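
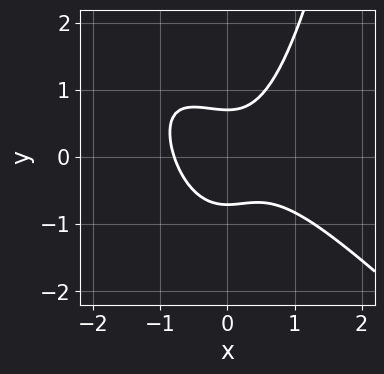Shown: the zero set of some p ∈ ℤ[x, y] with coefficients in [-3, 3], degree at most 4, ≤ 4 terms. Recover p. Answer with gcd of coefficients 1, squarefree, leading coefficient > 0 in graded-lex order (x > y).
2*x^3 + 2*x^2*y - 2*y^2 + 1

(a) Degree: the shape is more complex than any degree-2 curve, so deg p = 3.
(b) Solving for integer coefficients yields p as stated.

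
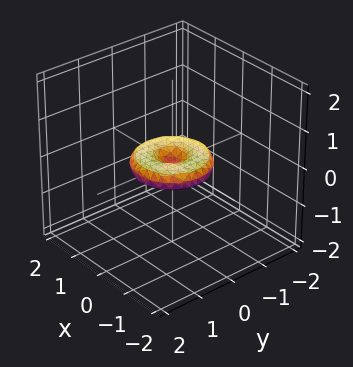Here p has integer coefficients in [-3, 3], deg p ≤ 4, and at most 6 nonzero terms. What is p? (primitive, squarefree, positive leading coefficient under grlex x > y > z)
x^4 + 2*x^2*y^2 + y^4 - x^2 - y^2 + 3*z^2

Degree: a generic line meets the surface in up to 4 points, so deg p = 4.
Symmetries: the surface is invariant under rotation about z: p = q(x² + y², z).
From the axis intercepts and sections: a circular section at z = 0 has radius exactly 1; the y-axis gridline crossings are at y ∈ {-1, 0, 1}; among the integer gridlines, it crosses the x-axis at x ∈ {-1, 0, 1}; it crosses the z-axis at the gridline z = 0.
Fitting integer coefficients to these (and the overall shape) gives p.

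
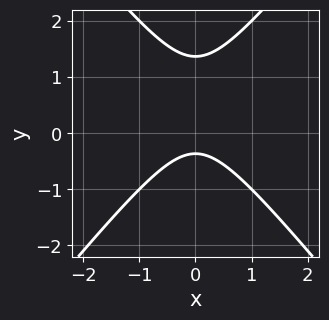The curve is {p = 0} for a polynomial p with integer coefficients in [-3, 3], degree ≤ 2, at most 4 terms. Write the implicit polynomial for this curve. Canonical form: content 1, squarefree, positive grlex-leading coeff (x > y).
First, the degree is 2 — a generic line meets the curve in up to 2 points.
Next, symmetries: mirror symmetry x ↦ −x ⇒ only even powers of x.
Then, checking where it meets the axes: no x-intercept at any integer in the box.
Finally, together with the visible shape, these determine p as stated.

3*x^2 - 2*y^2 + 2*y + 1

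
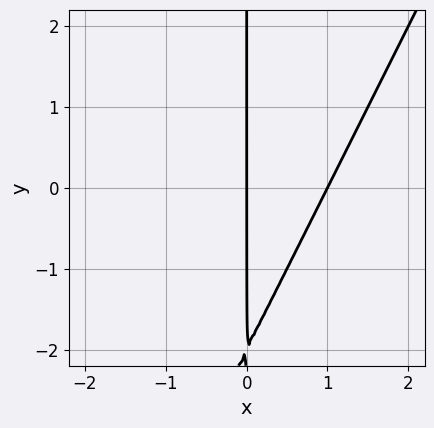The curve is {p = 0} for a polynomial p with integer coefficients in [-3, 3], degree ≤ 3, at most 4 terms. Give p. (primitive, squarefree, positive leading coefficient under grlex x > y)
2*x^2 - x*y - 2*x

1. deg p = 2. A generic line meets the curve in up to 2 points.
2. Checking where it meets the axes: among the integer gridlines, it crosses the x-axis at x ∈ {0, 1}; the visible y-axis segment lies entirely on the curve.
3. Matching integer coefficients to the picture gives p.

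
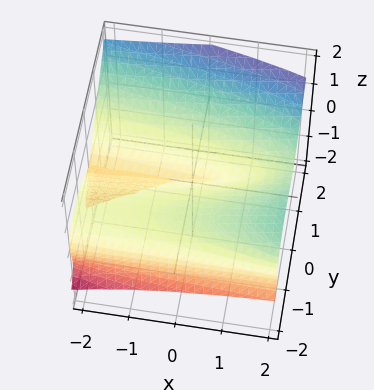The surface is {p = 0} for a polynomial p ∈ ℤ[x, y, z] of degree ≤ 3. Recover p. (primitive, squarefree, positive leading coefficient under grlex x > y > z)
x*z^2 + y^3 - 2*z^3 + 2*y^2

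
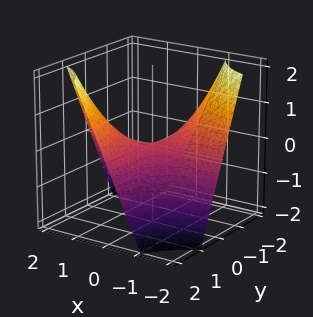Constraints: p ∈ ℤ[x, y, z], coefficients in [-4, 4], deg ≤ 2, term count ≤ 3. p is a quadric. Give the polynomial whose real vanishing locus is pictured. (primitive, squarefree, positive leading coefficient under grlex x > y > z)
(a) deg p = 2. A hyperbolic paraboloid; a quadric.
(b) From the axis intercepts and sections: one z-axis crossing is at z = 0; every point of the x-axis in the box is on the surface; the visible y-axis segment lies entirely on the surface.
(c) Putting this together gives p.

x*y - z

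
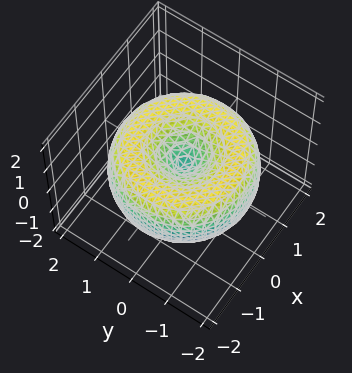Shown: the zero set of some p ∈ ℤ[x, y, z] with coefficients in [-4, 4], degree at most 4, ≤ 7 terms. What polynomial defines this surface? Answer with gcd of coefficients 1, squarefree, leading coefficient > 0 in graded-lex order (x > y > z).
(a) Degree: no degree-3 surface has this shape, so deg p = 4.
(b) Symmetries: the z-axis is an axis of rotation, so x and y enter only as x² + y².
(c) Observable constraints: a circular section at z = 0 has radius between 1 and 2; one z-axis crossing is at z = 0.
(d) Fitting integer coefficients to these (and the overall shape) gives p.

x^4 + 2*x^2*y^2 + y^4 - 3*x^2 - 3*y^2 + 3*z^2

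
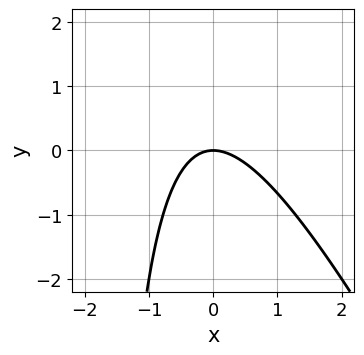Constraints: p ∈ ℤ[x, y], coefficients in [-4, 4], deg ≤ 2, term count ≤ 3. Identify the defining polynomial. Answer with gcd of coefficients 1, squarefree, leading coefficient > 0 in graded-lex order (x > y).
First, the degree is 2 — no degree-1 curve has this shape.
Then, from the axis intercepts and sections: one x-axis crossing is at x = 0; one y-axis crossing is at y = 0.
Finally, matching integer coefficients to the picture gives p.

2*x^2 + x*y + 2*y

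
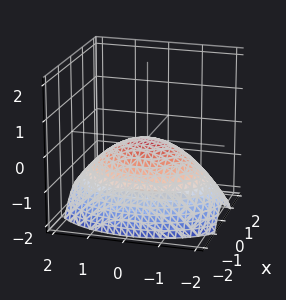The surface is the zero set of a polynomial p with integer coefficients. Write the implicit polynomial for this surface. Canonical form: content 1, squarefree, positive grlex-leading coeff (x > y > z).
First, deg p = 2.
Next, symmetries: it's symmetric under x → −x, forcing even powers of x; mirror symmetry y ↦ −y ⇒ only even powers of y.
Next, checking where it meets the axes: one y-axis crossing is at y = 0; it crosses the z-axis at the gridline z = 0; one x-axis crossing is at x = 0.
Finally, matching integer coefficients to the picture gives p.

2*x^2 + y^2 + 3*z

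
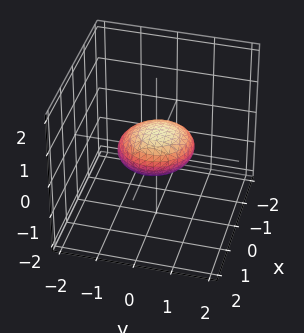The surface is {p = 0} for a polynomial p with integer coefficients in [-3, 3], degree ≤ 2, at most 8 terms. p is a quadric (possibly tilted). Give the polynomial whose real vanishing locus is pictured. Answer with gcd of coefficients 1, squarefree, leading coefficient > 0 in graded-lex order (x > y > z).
1. The degree is 2 — a generic line meets the surface in up to 2 points.
2. Checking where it meets the axes: the y-axis gridline crossings are at y ∈ {-1, 1}; the x-axis gridline crossings are at x ∈ {-1, 1}.
3. Putting this together gives p.

2*x^2 - 2*x*z + 2*y^2 - y*z + 3*z^2 - 2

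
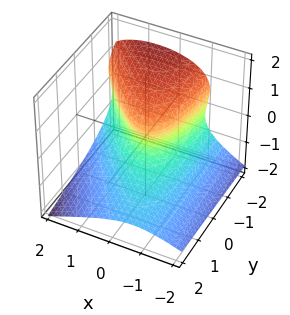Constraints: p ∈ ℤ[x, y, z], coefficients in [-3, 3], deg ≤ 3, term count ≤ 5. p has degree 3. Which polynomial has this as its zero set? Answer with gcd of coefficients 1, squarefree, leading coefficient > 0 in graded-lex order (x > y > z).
First, deg p = 3.
Next, observable constraints: it crosses the y-axis at the gridline y = 0; it meets the x-axis at x = 0 (among the integer gridlines); it meets the z-axis at z = 0 (among the integer gridlines).
Finally, putting this together gives p.

3*z^3 + 3*x^2 + 2*x*y + 3*y - 2*z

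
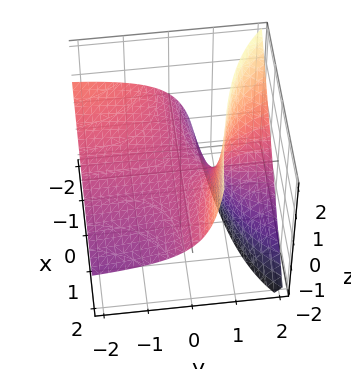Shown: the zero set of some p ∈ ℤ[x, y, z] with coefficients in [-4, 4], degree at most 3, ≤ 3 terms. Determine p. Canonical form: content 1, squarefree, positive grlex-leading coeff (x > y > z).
x*y + 2*y*z - 2*z

deg p = 2. A generic line meets the surface in up to 2 points.
Checking where it meets the axes: every point of the x-axis in the box is on the surface; it crosses the z-axis at the gridline z = 0.
Together with the visible shape, these determine p as stated. Check: (0, -1, 0) on the y-axis lies on the surface, and p(0, -1, 0) = 0. ✓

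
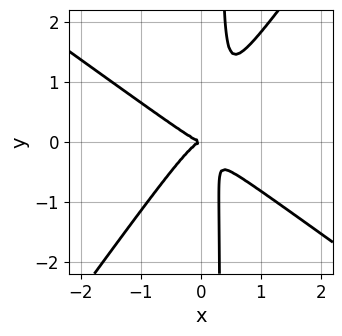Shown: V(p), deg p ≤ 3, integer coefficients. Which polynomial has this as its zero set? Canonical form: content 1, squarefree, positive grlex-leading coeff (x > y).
(a) deg p = 3. No degree-2 curve has this shape.
(b) Observable constraints: it meets the x-axis at x = 0 (among the integer gridlines); it meets the y-axis at y = 0 (among the integer gridlines).
(c) Putting this together gives p.

3*x^3 + 2*x^2*y - 3*x*y^2 + y^2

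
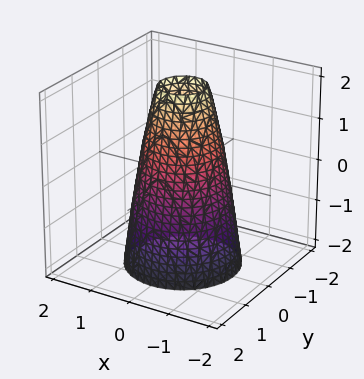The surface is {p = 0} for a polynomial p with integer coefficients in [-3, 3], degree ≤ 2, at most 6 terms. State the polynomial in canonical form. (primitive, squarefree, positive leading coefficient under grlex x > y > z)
1. Degree: a generic line meets the surface in up to 2 points, so deg p = 2.
2. Symmetries: the z-axis is an axis of rotation, so x and y enter only as x² + y².
3. Reading off the gridlines: among the integer gridlines, it crosses the x-axis at x ∈ {-1, 1}; it misses every integer gridline on the z-axis.
4. Fitting integer coefficients to these (and the overall shape) gives p.

3*x^2 + 3*y^2 + z - 3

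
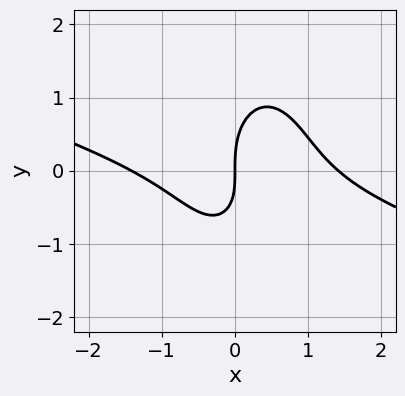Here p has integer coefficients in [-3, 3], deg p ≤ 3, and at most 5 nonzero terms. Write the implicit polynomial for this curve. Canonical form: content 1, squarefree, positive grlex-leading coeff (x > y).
First, the degree is 3 — a generic line meets the curve in up to 3 points.
Next, reading off the gridlines: it crosses the y-axis at the gridline y = 0; it meets the x-axis at x = 0 (among the integer gridlines).
Finally, the integer polynomial consistent with all of this is the stated p.

x^3 + 3*x^2*y + y^3 - x*y - 2*x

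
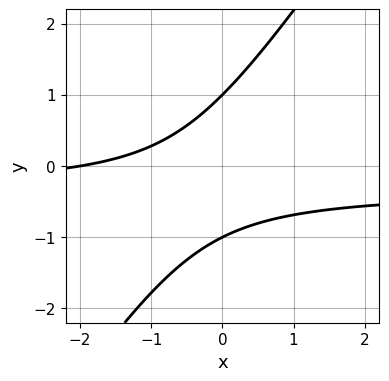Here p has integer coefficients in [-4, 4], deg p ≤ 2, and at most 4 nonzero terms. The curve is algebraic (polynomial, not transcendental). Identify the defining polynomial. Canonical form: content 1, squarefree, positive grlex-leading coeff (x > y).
3*x*y - 2*y^2 + x + 2

Degree: no degree-1 curve has this shape, so deg p = 2.
Against the integer gridlines: one x-axis crossing is at x = -2; among the integer gridlines, it crosses the y-axis at y ∈ {-1, 1}.
These observations pin down the coefficients.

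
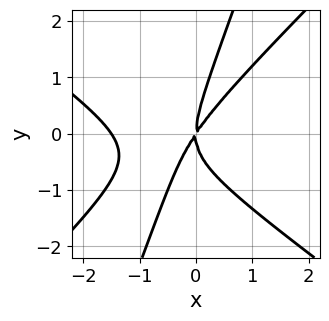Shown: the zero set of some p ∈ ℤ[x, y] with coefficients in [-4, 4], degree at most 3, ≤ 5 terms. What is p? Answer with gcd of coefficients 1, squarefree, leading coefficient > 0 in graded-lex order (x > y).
1. Degree: no degree-2 curve has this shape, so deg p = 3.
2. Reading off the gridlines: it crosses the x-axis at the gridline x = 0; one y-axis crossing is at y = 0.
3. Matching integer coefficients to the picture gives p.

2*x^3 - 3*x*y^2 + y^3 + 3*x^2 - 2*x*y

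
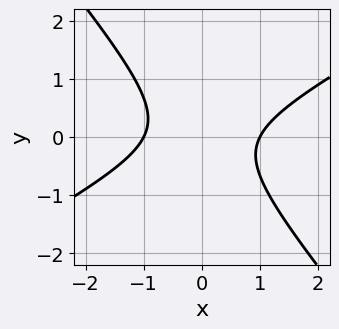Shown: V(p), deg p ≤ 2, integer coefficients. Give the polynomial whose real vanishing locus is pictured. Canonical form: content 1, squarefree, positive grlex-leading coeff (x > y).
2*x^2 - 2*x*y - 3*y^2 - 2

1. The degree is 2 — a generic line meets the curve in up to 2 points.
2. Reading off the gridlines: among the integer gridlines, it crosses the x-axis at x ∈ {-1, 1}; it misses every integer gridline on the y-axis.
3. Solving for integer coefficients yields p as stated.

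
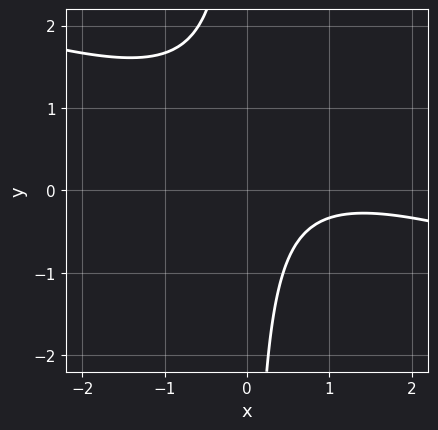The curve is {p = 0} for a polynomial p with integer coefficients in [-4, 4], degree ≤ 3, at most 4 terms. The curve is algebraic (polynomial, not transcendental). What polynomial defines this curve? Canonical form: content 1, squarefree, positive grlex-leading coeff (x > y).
1. deg p = 2. A generic line meets the curve in up to 2 points.
2. Reading off the gridlines: the curve avoids every integer x-axis point in the box; the curve avoids every integer y-axis point in the box.
3. These observations pin down the coefficients.

x^2 + 3*x*y - 2*x + 2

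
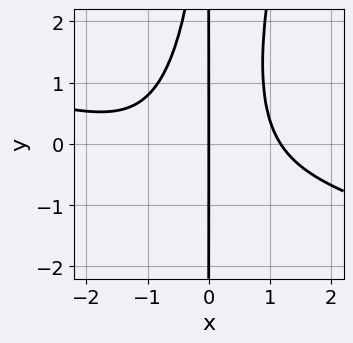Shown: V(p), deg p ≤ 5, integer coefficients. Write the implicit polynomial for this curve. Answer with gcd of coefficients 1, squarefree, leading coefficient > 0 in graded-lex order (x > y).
1. deg p = 4.
2. Against the integer gridlines: it meets the x-axis at x = 0 (among the integer gridlines); the visible y-axis segment lies entirely on the curve.
3. The integer polynomial consistent with all of this is the stated p.

x^4 + 3*x^3*y - x^2*y^2 + x^3 - 3*x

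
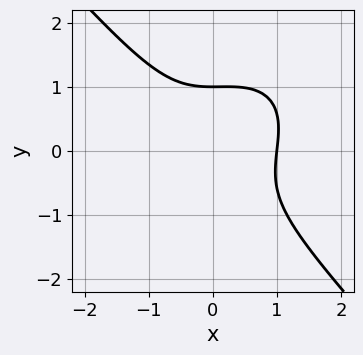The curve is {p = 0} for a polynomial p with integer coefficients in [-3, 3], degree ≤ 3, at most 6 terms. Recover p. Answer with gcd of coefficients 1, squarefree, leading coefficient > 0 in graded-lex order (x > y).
1. deg p = 3.
2. Reading off the gridlines: it meets the x-axis at x = 1 (among the integer gridlines); it meets the y-axis at y = 1 (among the integer gridlines).
3. Solving for integer coefficients yields p as stated.

3*x^3 - x^2*y + 3*y^3 - 3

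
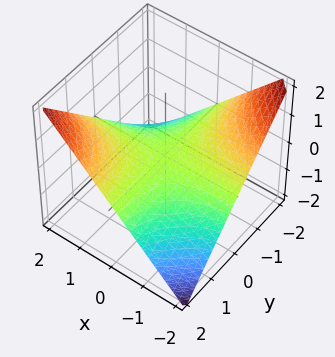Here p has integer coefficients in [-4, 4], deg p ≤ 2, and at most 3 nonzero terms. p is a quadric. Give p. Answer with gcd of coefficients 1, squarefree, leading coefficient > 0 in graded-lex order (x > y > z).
(a) Degree: a hyperbolic paraboloid; a quadric, so deg p = 2.
(b) Against the integer gridlines: every point of the x-axis in the box is on the surface; it crosses the z-axis at the gridline z = 0.
(c) Putting this together gives p. Check: (0, 1, 0) on the y-axis lies on the surface, and p(0, 1, 0) = 0. ✓

x*y - 2*z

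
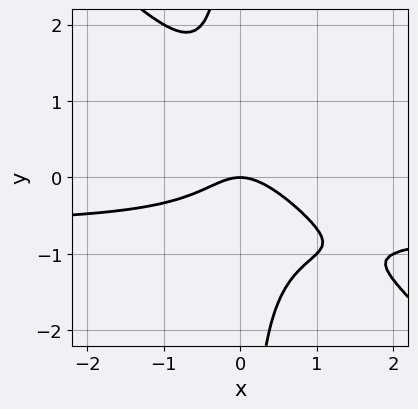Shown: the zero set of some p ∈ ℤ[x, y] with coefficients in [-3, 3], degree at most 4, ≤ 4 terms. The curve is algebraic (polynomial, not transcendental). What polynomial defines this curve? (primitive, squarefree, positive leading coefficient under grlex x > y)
1. deg p = 3.
2. Against the integer gridlines: one y-axis crossing is at y = 0; it meets the x-axis at x = 0 (among the integer gridlines).
3. Solving for integer coefficients yields p as stated.

3*x^2*y + 3*x*y^2 + 2*x^2 + 2*y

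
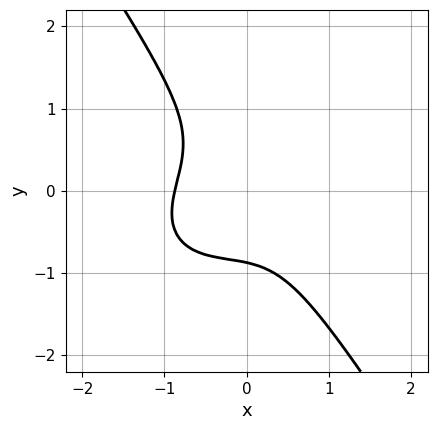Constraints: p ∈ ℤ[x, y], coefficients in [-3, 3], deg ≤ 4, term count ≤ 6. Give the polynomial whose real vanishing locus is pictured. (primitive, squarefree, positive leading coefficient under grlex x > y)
(a) deg p = 3. A generic line meets the curve in up to 3 points.
(b) Matching integer coefficients to the picture gives p.

3*x^3 - 2*x^2*y + 2*x*y^2 + 3*y^3 + 2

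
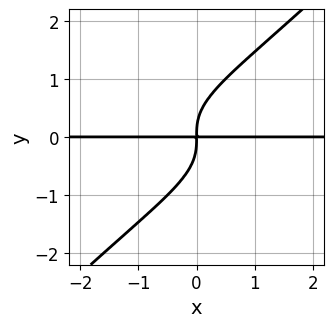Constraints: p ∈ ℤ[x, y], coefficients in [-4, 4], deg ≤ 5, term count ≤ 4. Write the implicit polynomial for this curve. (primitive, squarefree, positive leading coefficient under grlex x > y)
x*y^3 - y^4 + x*y

First, the degree is 4 — the shape is more complex than any degree-3 curve.
Next, observable constraints: the visible x-axis segment lies entirely on the curve.
Finally, these observations pin down the coefficients.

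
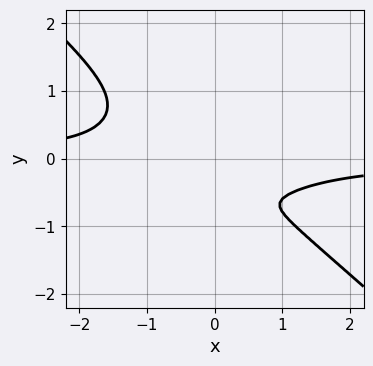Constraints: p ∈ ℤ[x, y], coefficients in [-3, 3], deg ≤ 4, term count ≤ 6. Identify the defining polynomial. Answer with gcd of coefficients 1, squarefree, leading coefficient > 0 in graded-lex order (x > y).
2*x^3*y + 3*y^4 + x^2 + 2*y + 1

First, deg p = 4. No degree-3 curve has this shape.
Then, reading off the gridlines: the curve avoids every integer x-axis point in the box; no y-intercept at any integer in the box.
Finally, these observations pin down the coefficients.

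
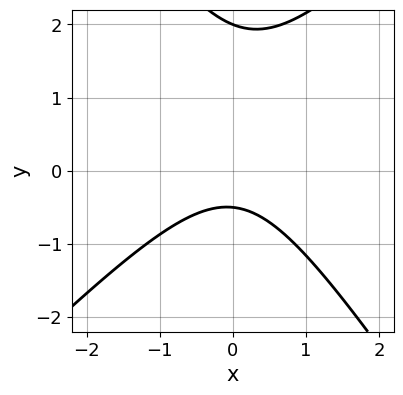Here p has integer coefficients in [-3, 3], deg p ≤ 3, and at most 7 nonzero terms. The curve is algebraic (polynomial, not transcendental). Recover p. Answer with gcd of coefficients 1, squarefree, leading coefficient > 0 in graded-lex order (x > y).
3*x^2 - x*y - 2*y^2 + 3*y + 2

Degree: the shape is more complex than any degree-1 curve, so deg p = 2.
From the visible intercepts: the curve avoids every integer x-axis point in the box; one y-axis crossing is at y = 2.
Fitting integer coefficients to these (and the overall shape) gives p.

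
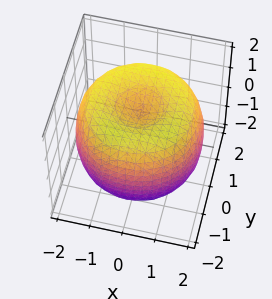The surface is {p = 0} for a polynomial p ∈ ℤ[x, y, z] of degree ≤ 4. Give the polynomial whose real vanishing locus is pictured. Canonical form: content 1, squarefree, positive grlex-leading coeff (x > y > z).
x^4 + 2*x^2*y^2 + y^4 - 3*x^2 - 3*y^2 + 2*z^2 - 2

1. Degree: a generic line meets the surface in up to 4 points, so deg p = 4.
2. Symmetries: rotational symmetry about the z-axis ⇒ p depends on x, y only through x² + y².
3. Reading off the gridlines: among the integer gridlines, it crosses the z-axis at z ∈ {-1, 1}; a circular section at z = 0 has radius between 1 and 2.
4. Solving for integer coefficients yields p as stated.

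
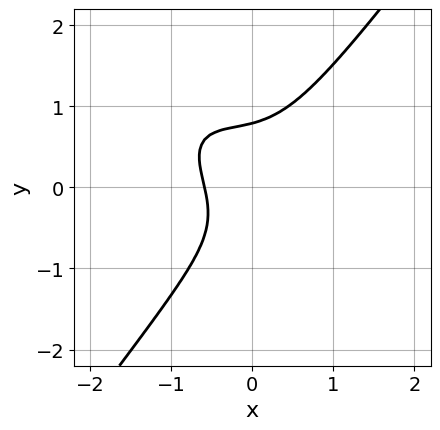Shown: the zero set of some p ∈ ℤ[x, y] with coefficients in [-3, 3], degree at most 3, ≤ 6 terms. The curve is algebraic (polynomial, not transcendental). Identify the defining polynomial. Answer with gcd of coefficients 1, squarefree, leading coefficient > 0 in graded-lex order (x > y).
2*x^3 + 2*x^2*y - 2*y^3 + x + 1

1. The degree is 3 — the shape is more complex than any degree-2 curve.
2. The integer polynomial consistent with all of this is the stated p.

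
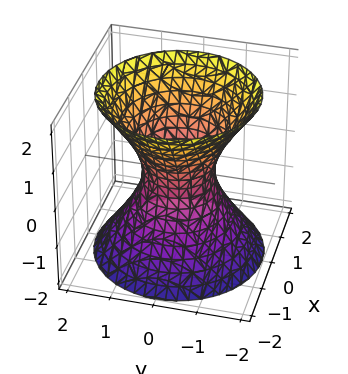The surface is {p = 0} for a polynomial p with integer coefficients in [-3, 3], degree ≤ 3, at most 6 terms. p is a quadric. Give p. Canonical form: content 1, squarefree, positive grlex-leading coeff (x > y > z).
1. The degree is 2 — one connected sheet with a waist; a quadric.
2. Symmetries: rotational symmetry about the z-axis ⇒ p depends on x, y only through x² + y²; it's symmetric under z → −z, forcing even powers of z.
3. Observable constraints: no z-intercept at any integer in the box; a circular section at z = 2 has radius between 1 and 2.
4. These observations pin down the coefficients.

3*x^2 + 3*y^2 - 2*z^2 - 2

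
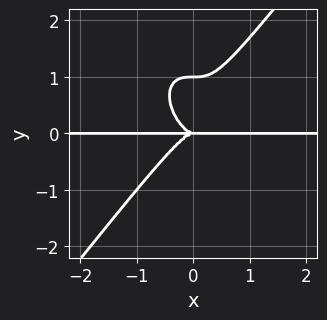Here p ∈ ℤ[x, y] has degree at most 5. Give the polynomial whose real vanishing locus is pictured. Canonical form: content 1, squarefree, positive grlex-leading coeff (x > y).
2*x^3*y - y^4 + y^3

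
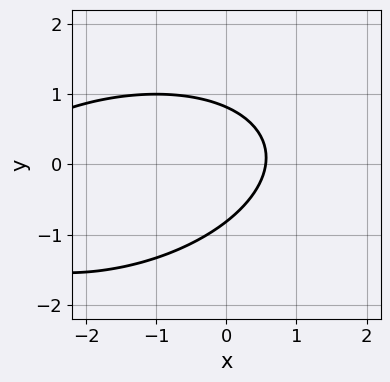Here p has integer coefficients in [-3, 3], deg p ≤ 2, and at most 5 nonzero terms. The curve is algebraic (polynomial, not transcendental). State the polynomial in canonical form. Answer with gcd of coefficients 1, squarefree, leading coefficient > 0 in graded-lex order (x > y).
Degree: the shape is more complex than any degree-1 curve, so deg p = 2.
Matching integer coefficients to the picture gives p.

x^2 - x*y + 3*y^2 + 3*x - 2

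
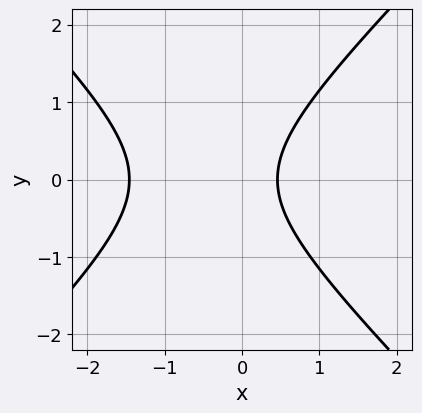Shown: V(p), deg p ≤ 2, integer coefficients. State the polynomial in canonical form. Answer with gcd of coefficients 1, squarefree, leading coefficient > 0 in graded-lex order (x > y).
First, deg p = 2. No degree-1 curve has this shape.
Next, symmetries: mirror symmetry y ↦ −y ⇒ only even powers of y.
Then, observable constraints: it misses every integer gridline on the y-axis.
Finally, matching integer coefficients to the picture gives p.

3*x^2 - 3*y^2 + 3*x - 2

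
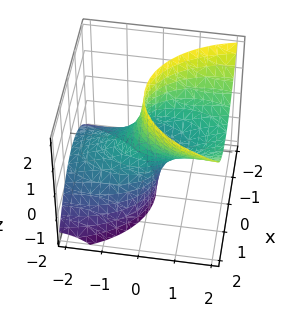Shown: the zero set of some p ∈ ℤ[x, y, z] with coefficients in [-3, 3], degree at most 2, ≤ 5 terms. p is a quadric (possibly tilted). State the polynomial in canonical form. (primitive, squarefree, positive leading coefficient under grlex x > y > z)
2*x^2 + y^2 - 3*y*z - 1

First, deg p = 2.
Next, checking where it meets the axes: among the integer gridlines, it crosses the y-axis at y ∈ {-1, 1}; it misses every integer gridline on the z-axis.
Finally, together with the visible shape, these determine p as stated.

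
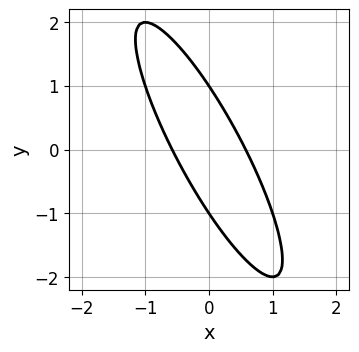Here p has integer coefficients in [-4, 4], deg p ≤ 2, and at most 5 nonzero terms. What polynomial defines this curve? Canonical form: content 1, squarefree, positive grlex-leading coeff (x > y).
3*x^2 + 3*x*y + y^2 - 1

(a) deg p = 2. No degree-1 curve has this shape.
(b) From the visible intercepts: among the integer gridlines, it crosses the y-axis at y ∈ {-1, 1}.
(c) These observations pin down the coefficients.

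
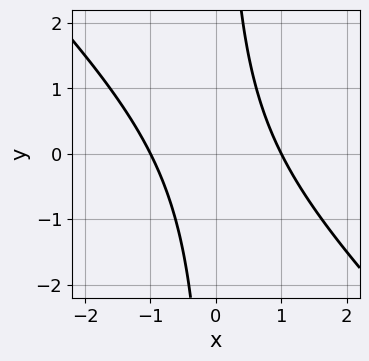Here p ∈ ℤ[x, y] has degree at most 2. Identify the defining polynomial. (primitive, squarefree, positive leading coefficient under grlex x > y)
deg p = 2. A generic line meets the curve in up to 2 points.
From the visible intercepts: it misses every integer gridline on the y-axis; among the integer gridlines, it crosses the x-axis at x ∈ {-1, 1}.
These observations pin down the coefficients.

x^2 + x*y - 1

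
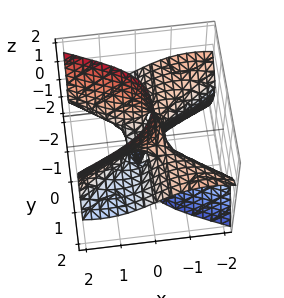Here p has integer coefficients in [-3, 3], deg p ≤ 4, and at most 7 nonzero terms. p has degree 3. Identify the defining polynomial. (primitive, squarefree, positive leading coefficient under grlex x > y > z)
x^3 - 2*x*y^2 + 3*x*z^2 - 3*y^2*z + z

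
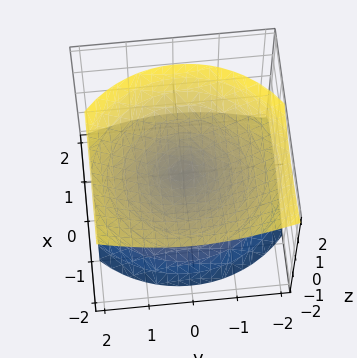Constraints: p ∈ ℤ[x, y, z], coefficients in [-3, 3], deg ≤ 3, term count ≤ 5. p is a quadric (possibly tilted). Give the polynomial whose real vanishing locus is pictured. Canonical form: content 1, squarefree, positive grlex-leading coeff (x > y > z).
2*x^2 + 2*x*z + 2*y^2 - 3*z^2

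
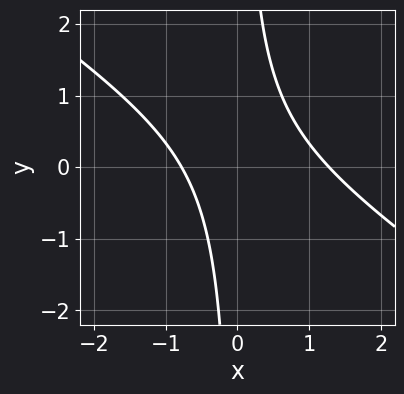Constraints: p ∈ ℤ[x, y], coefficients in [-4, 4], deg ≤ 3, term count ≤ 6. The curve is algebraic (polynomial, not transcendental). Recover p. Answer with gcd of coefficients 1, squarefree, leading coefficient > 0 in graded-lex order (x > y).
2*x^2 + 3*x*y - x - 2

(a) Degree: a generic line meets the curve in up to 2 points, so deg p = 2.
(b) From the axis intercepts and sections: it misses every integer gridline on the y-axis.
(c) Putting this together gives p.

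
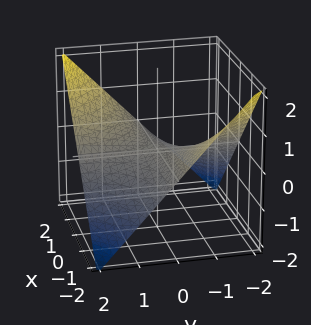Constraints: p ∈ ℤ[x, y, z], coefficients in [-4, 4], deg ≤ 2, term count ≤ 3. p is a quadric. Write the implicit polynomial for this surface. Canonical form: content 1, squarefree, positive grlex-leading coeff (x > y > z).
x*y - 2*z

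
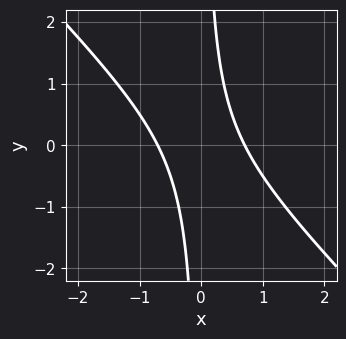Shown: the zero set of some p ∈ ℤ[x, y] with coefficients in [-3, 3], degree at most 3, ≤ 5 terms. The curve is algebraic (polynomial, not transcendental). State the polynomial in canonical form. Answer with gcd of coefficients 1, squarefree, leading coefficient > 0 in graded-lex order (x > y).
1. The degree is 2 — the shape is more complex than any degree-1 curve.
2. Against the integer gridlines: the curve avoids every integer y-axis point in the box.
3. The integer polynomial consistent with all of this is the stated p.

2*x^2 + 2*x*y - 1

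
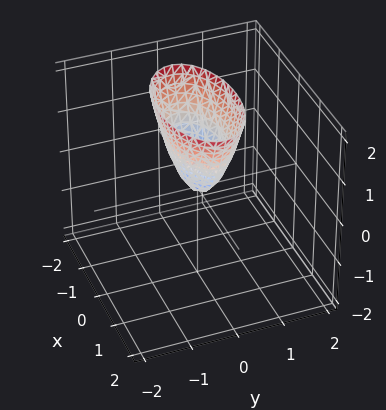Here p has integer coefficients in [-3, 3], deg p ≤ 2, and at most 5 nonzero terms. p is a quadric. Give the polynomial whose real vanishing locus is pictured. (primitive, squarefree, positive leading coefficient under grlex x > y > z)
1. The degree is 2 — a paraboloid; a quadric.
2. Symmetries: the y ↦ −y reflection is a symmetry, so y appears only in even powers; mirror symmetry x ↦ −x ⇒ only even powers of x.
3. Checking where it meets the axes: one z-axis crossing is at z = 0; it crosses the x-axis at the gridline x = 0; one y-axis crossing is at y = 0.
4. Together with the visible shape, these determine p as stated.

x^2 + 3*y^2 - z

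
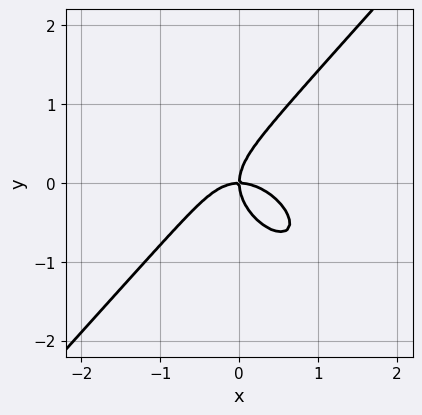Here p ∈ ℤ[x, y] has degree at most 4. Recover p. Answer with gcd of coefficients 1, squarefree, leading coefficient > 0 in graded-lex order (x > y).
(a) deg p = 3. A generic line meets the curve in up to 3 points.
(b) From the visible intercepts: it crosses the y-axis at the gridline y = 0; it meets the x-axis at x = 0 (among the integer gridlines).
(c) The integer polynomial consistent with all of this is the stated p.

3*x^3 + x^2*y - 3*y^3 + 3*x*y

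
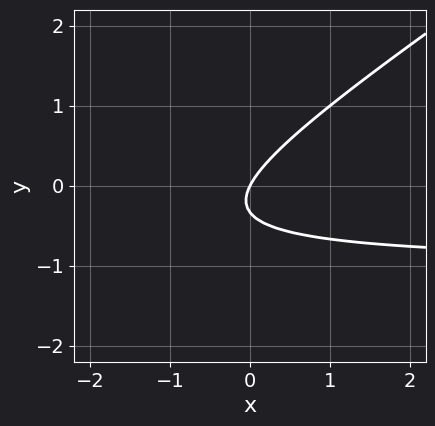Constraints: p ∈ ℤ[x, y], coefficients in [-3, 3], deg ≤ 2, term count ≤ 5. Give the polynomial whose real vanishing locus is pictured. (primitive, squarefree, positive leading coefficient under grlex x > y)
The degree is 2 — a generic line meets the curve in up to 2 points.
Checking where it meets the axes: it crosses the y-axis at the gridline y = 0; one x-axis crossing is at x = 0.
The integer polynomial consistent with all of this is the stated p.

2*x*y - 3*y^2 + 2*x - y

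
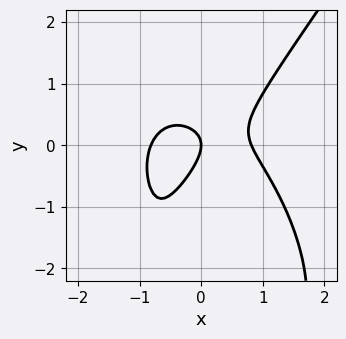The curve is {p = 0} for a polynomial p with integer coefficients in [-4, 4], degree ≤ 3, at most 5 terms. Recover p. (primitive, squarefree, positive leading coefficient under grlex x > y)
The degree is 3 — no degree-2 curve has this shape.
Observable constraints: it meets the x-axis at x = 0 (among the integer gridlines); it crosses the y-axis at the gridline y = 0.
Putting this together gives p.

3*x^3 - y^3 + 2*x*y - 3*y^2 - 2*x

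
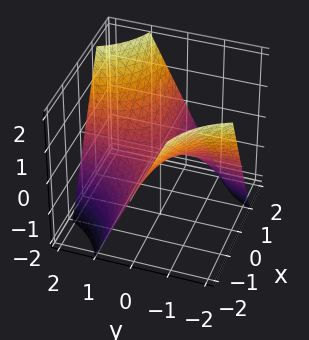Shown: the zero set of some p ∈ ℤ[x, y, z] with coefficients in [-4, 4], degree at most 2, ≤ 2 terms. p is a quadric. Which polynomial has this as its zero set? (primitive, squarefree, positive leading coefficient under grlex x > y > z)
x*y - z

(a) The degree is 2 — a saddle surface; a quadric.
(b) Against the integer gridlines: the visible x-axis segment lies entirely on the surface; the visible y-axis segment lies entirely on the surface; it meets the z-axis at z = 0 (among the integer gridlines).
(c) Solving for integer coefficients yields p as stated.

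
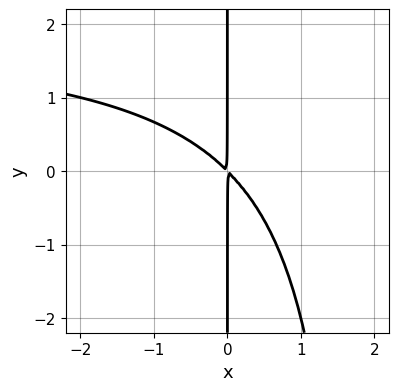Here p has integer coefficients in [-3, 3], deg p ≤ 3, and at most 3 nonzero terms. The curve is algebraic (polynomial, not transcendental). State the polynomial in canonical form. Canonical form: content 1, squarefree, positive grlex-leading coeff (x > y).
x^2*y - 2*x^2 - 2*x*y

The degree is 3 — a generic line meets the curve in up to 3 points.
Against the integer gridlines: the visible y-axis segment lies entirely on the curve.
The integer polynomial consistent with all of this is the stated p.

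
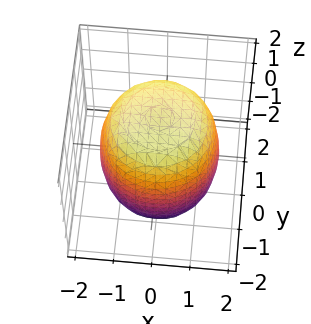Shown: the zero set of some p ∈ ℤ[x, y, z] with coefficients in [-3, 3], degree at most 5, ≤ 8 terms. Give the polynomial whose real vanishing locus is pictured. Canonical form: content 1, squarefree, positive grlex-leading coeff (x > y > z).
deg p = 4.
Symmetries: the z-axis is an axis of rotation, so x and y enter only as x² + y².
Against the integer gridlines: a circular section at z = 1 has radius between 1 and 2.
The integer polynomial consistent with all of this is the stated p.

x^4 + 2*x^2*y^2 + y^4 - x^2 - y^2 + z^2 - 3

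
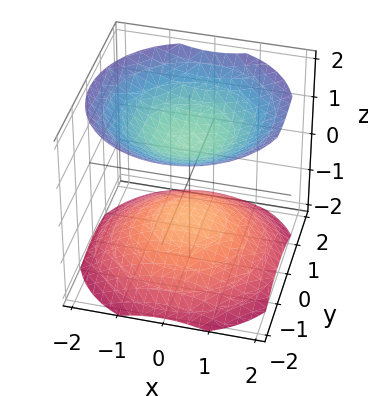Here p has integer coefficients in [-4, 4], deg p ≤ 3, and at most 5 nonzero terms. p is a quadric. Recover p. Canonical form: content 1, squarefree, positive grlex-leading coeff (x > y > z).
2*x^2 + 2*y^2 - 3*z^2 + 3

First, the picture has 2 separate pieces.
Next, the degree is 2 — two sheets facing apart; a quadric.
Then, symmetries: mirror symmetry z ↦ −z ⇒ only even powers of z; every cross-section ⟂ z is a circle, so x, y appear only via x² + y².
Next, from the visible intercepts: it misses every integer gridline on the y-axis; the z-axis gridline crossings are at z ∈ {-1, 1}; the surface avoids every integer x-axis point in the box.
Finally, solving for integer coefficients yields p as stated.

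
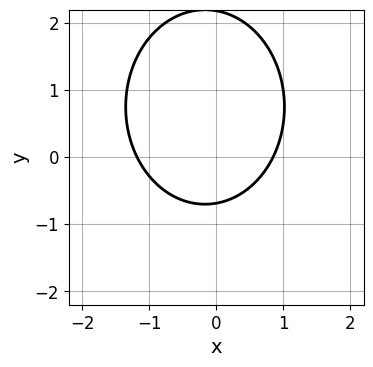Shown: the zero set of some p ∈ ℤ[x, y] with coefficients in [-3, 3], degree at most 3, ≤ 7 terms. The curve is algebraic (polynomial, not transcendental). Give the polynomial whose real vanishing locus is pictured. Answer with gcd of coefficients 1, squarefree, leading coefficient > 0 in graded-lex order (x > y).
3*x^2 + 2*y^2 + x - 3*y - 3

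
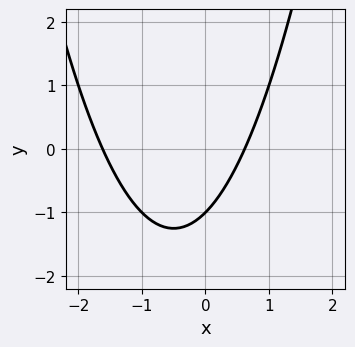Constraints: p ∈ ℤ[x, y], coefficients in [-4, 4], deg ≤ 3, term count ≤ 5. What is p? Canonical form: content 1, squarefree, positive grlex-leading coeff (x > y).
Degree: the shape is more complex than any degree-1 curve, so deg p = 2.
Against the integer gridlines: it meets the y-axis at y = -1 (among the integer gridlines).
Matching integer coefficients to the picture gives p.

x^2 + x - y - 1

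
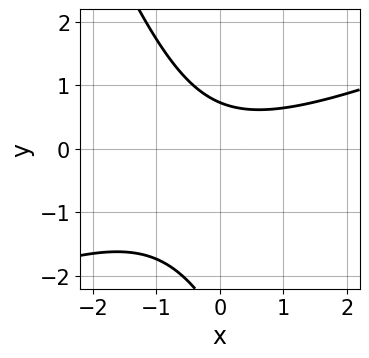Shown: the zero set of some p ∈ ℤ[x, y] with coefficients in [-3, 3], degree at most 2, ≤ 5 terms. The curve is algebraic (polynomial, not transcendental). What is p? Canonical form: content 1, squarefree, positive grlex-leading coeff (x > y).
First, degree: the shape is more complex than any degree-1 curve, so deg p = 2.
Next, from the axis intercepts and sections: no x-intercept at any integer in the box.
Finally, assembling these constraints gives the stated polynomial.

x^2 - 2*x*y - y^2 - 2*y + 2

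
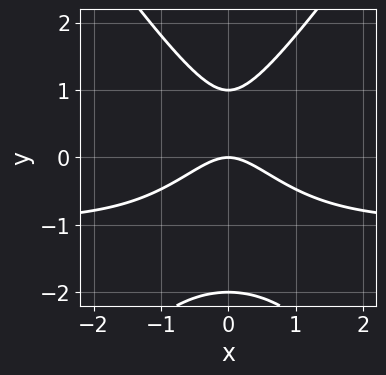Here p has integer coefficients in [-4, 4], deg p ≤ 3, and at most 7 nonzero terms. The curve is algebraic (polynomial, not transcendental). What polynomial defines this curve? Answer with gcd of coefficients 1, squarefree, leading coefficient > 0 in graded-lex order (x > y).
2*x^2*y - y^3 + 2*x^2 - y^2 + 2*y

deg p = 3. No degree-2 curve has this shape.
Symmetries: it's symmetric under x → −x, forcing even powers of x.
From the axis intercepts and sections: it crosses the x-axis at the gridline x = 0; the y-axis gridline crossings are at y ∈ {-2, 0, 1}.
Together with the visible shape, these determine p as stated.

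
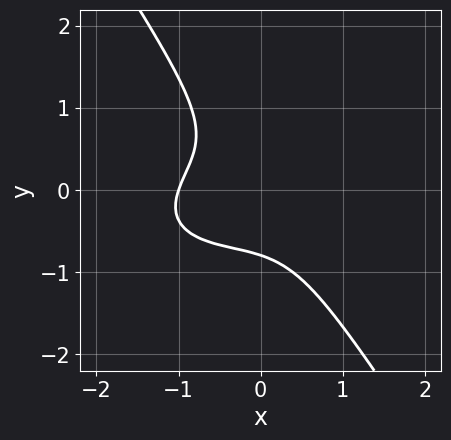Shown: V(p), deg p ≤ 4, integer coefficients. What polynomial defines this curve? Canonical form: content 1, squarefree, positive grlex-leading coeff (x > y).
Degree: no degree-2 curve has this shape, so deg p = 3.
Against the integer gridlines: one x-axis crossing is at x = -1.
These observations pin down the coefficients.

x^3 - x^2*y + 2*x*y^2 + 2*y^3 + 1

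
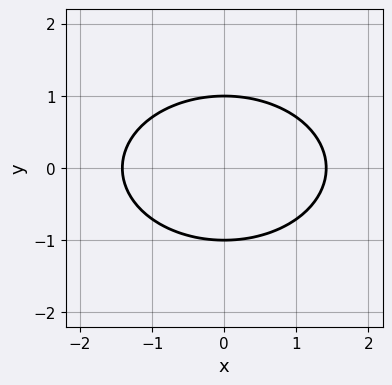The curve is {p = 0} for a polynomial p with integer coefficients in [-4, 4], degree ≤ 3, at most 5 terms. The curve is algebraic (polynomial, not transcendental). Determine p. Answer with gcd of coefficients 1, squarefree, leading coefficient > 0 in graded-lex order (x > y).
Degree: a generic line meets the curve in up to 2 points, so deg p = 2.
Symmetries: the x ↦ −x reflection is a symmetry, so x appears only in even powers; mirror symmetry y ↦ −y ⇒ only even powers of y.
From the visible intercepts: among the integer gridlines, it crosses the y-axis at y ∈ {-1, 1}.
The integer polynomial consistent with all of this is the stated p.

x^2 + 2*y^2 - 2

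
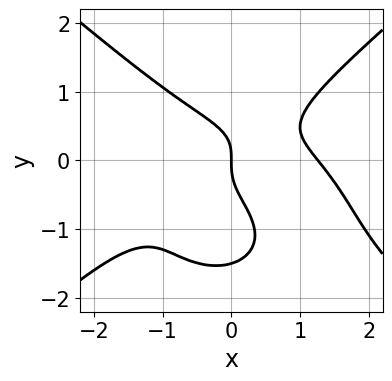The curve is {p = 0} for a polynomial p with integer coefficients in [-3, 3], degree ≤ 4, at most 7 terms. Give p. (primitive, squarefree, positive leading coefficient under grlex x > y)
(a) The degree is 4 — the shape is more complex than any degree-3 curve.
(b) Against the integer gridlines: it meets the y-axis at y = 0 (among the integer gridlines); it crosses the x-axis at the gridline x = 0.
(c) Solving for integer coefficients yields p as stated.

x^4 - 2*y^4 + 3*x^2*y - 3*y^3 - 2*x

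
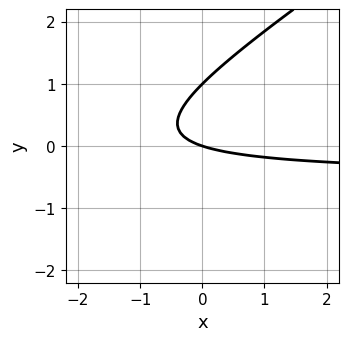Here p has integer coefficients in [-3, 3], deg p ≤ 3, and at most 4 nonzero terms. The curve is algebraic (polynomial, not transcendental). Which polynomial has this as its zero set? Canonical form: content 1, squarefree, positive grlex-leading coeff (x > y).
First, deg p = 2. The shape is more complex than any degree-1 curve.
Next, checking where it meets the axes: among the integer gridlines, it crosses the y-axis at y ∈ {0, 1}; it meets the x-axis at x = 0 (among the integer gridlines).
Finally, assembling these constraints gives the stated polynomial.

2*x*y - 3*y^2 + x + 3*y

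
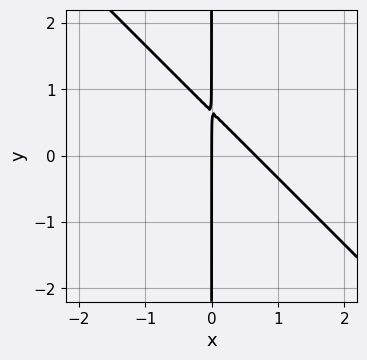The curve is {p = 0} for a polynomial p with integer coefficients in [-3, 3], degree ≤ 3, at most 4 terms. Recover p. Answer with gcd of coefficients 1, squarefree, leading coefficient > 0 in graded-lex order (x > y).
3*x^2 + 3*x*y - 2*x

1. The degree is 2 — a generic line meets the curve in up to 2 points.
2. From the visible intercepts: one x-axis crossing is at x = 0; the visible y-axis segment lies entirely on the curve.
3. Matching integer coefficients to the picture gives p.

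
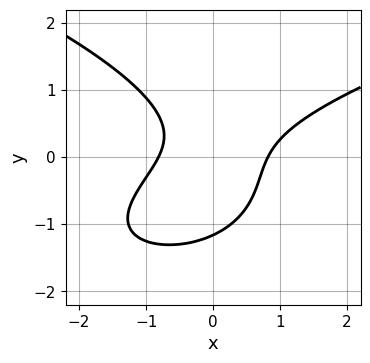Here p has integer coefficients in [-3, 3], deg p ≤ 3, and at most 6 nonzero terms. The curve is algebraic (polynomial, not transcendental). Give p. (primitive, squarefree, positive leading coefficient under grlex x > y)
3*y^3 - 3*x^2 + 3*x*y + 2*y^2 + 2

Degree: a generic line meets the curve in up to 3 points, so deg p = 3.
Putting this together gives p.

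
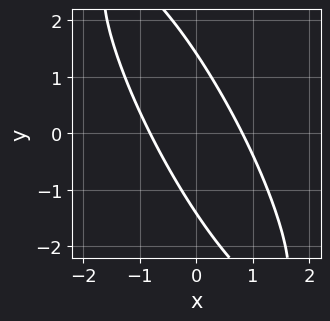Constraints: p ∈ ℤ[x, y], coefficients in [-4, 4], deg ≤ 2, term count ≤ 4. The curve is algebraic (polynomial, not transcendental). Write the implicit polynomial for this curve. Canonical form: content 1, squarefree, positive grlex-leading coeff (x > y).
3*x^2 + 3*x*y + y^2 - 2

1. deg p = 2. A generic line meets the curve in up to 2 points.
2. Matching integer coefficients to the picture gives p.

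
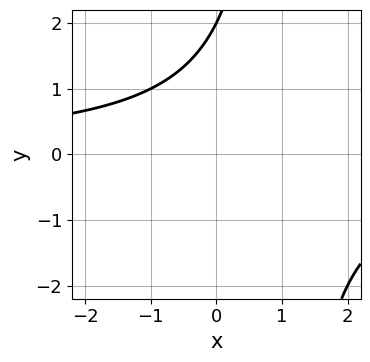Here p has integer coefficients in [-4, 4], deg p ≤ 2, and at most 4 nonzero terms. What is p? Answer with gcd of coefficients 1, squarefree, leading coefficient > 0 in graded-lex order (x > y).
Degree: a generic line meets the curve in up to 2 points, so deg p = 2.
Checking where it meets the axes: no x-intercept at any integer in the box; it crosses the y-axis at the gridline y = 2.
Solving for integer coefficients yields p as stated.

x*y - y + 2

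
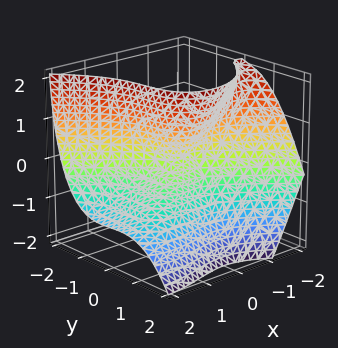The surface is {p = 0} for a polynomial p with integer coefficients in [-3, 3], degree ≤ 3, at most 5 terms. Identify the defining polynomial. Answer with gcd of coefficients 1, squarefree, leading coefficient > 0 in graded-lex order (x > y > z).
2*x^3 + 3*x^2*z + 3*y^3 + y*z - 2*z^2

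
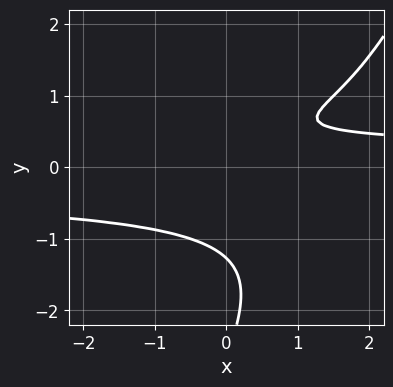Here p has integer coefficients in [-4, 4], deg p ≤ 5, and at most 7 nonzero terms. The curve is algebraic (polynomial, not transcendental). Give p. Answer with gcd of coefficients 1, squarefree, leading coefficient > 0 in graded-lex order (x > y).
2*x*y^3 - y^4 - 3*y^3 + 2*y - 1

First, the degree is 4 — no degree-3 curve has this shape.
Then, checking where it meets the axes: the curve avoids every integer x-axis point in the box.
Finally, assembling these constraints gives the stated polynomial.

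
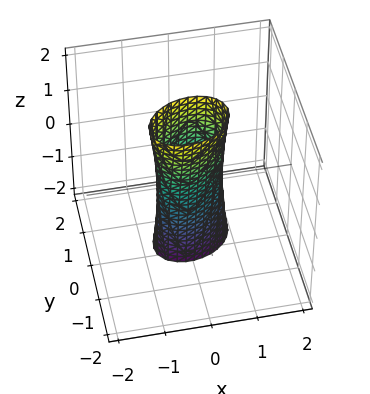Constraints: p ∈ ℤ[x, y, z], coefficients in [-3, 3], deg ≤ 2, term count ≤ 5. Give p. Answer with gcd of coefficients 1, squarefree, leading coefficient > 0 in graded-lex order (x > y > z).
1. deg p = 2.
2. From the axis intercepts and sections: no z-intercept at any integer in the box.
3. The integer polynomial consistent with all of this is the stated p.

2*x^2 - x*y + 3*y^2 + y*z - 1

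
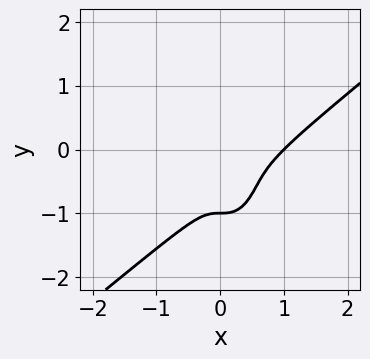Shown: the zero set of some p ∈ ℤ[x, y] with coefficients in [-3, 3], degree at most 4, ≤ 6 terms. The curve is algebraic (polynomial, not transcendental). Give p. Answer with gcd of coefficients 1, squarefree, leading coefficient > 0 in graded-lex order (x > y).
First, degree: the shape is more complex than any degree-2 curve, so deg p = 3.
Next, against the integer gridlines: it meets the x-axis at x = 1 (among the integer gridlines); it meets the y-axis at y = -1 (among the integer gridlines).
Finally, the integer polynomial consistent with all of this is the stated p.

3*x^3 - 3*x^2*y - y^3 - 3*x^2 - y^2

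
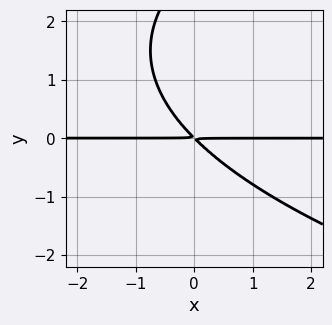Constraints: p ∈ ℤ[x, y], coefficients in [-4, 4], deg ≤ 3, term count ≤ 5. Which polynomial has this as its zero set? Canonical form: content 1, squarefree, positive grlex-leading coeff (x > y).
The degree is 3 — a generic line meets the curve in up to 3 points.
Checking where it meets the axes: every point of the x-axis in the box is on the curve.
These observations pin down the coefficients.

y^3 - 3*x*y - 3*y^2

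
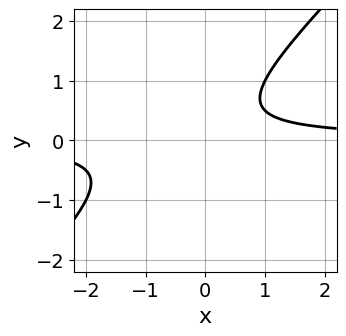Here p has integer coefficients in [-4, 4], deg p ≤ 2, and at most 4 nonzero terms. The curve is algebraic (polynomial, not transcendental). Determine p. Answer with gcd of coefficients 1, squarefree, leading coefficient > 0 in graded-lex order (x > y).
1. Degree: a generic line meets the curve in up to 2 points, so deg p = 2.
2. Observable constraints: no y-intercept at any integer in the box; it misses every integer gridline on the x-axis.
3. Assembling these constraints gives the stated polynomial.

2*x*y - 2*y^2 + y - 1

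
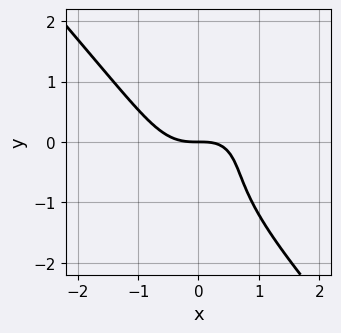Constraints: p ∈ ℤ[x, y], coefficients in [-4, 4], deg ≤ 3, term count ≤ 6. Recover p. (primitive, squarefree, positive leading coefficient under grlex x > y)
First, degree: no degree-2 curve has this shape, so deg p = 3.
Then, against the integer gridlines: it crosses the y-axis at the gridline y = 0; it crosses the x-axis at the gridline x = 0.
Finally, putting this together gives p.

3*x^3 + 2*y^3 - x*y + 2*y^2 + 3*y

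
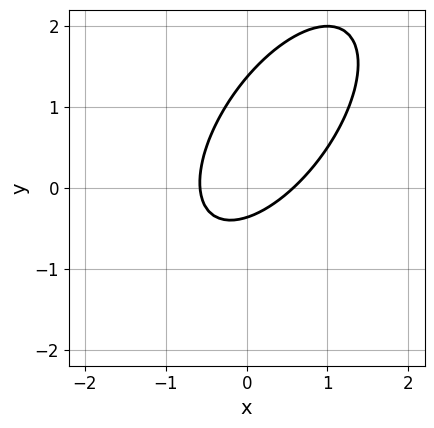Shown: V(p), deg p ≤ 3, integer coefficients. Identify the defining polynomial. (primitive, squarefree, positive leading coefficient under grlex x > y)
(a) The degree is 2 — no degree-1 curve has this shape.
(b) The integer polynomial consistent with all of this is the stated p.

3*x^2 - 3*x*y + 2*y^2 - 2*y - 1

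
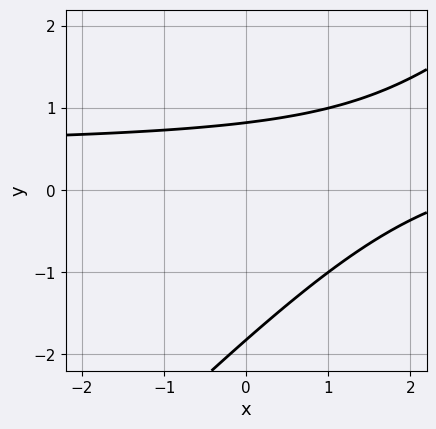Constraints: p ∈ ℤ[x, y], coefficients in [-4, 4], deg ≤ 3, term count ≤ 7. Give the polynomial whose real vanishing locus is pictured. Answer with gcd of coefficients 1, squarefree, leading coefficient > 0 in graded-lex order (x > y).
deg p = 2. A generic line meets the curve in up to 2 points.
Against the integer gridlines: the curve avoids every integer x-axis point in the box.
Solving for integer coefficients yields p as stated.

2*x*y - 2*y^2 - x - 2*y + 3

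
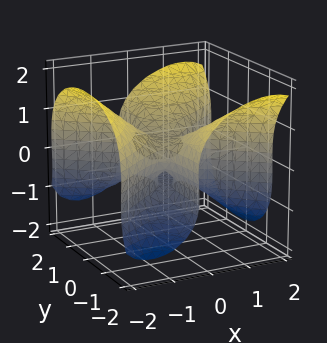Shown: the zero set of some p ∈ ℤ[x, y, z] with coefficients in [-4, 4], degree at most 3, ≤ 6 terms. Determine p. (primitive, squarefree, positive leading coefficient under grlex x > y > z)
2*x^3 - 3*x*y^2 + 3*z^3 - y^2 - z

Degree: the shape is more complex than any degree-2 surface, so deg p = 3.
From the axis intercepts and sections: one z-axis crossing is at z = 0; it crosses the x-axis at the gridline x = 0.
Putting this together gives p.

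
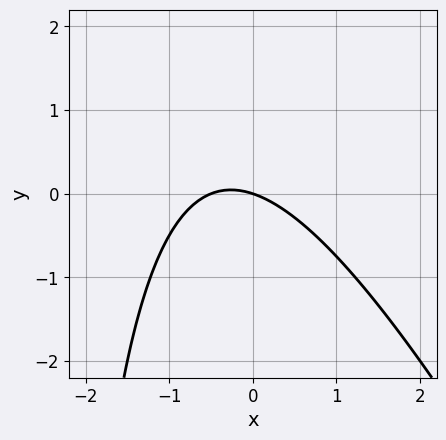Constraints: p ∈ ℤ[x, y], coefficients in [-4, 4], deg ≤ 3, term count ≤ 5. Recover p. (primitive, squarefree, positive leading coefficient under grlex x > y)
2*x^2 + x*y + x + 3*y

(a) deg p = 2.
(b) Reading off the gridlines: it meets the y-axis at y = 0 (among the integer gridlines); one x-axis crossing is at x = 0.
(c) These observations pin down the coefficients.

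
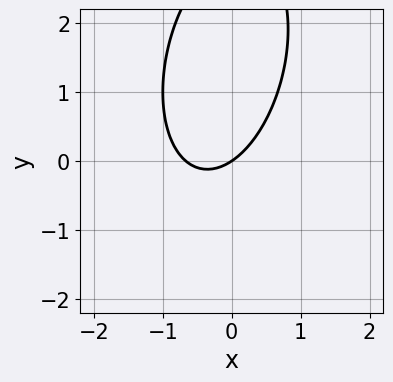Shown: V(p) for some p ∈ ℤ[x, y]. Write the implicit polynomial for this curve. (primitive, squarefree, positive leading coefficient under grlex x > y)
The degree is 2 — a generic line meets the curve in up to 2 points.
Reading off the gridlines: it crosses the x-axis at the gridline x = 0; it meets the y-axis at y = 0 (among the integer gridlines).
Solving for integer coefficients yields p as stated.

3*x^2 - x*y + y^2 + 2*x - 3*y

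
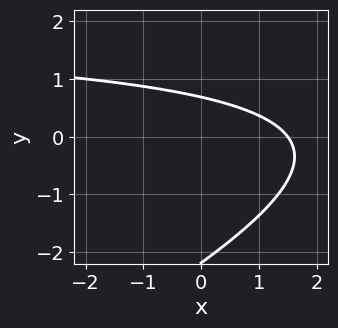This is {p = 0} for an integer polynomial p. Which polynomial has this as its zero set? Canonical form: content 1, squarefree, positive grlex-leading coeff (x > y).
x*y - 2*y^2 - 2*x - 3*y + 3

The degree is 2 — no degree-1 curve has this shape.
The integer polynomial consistent with all of this is the stated p.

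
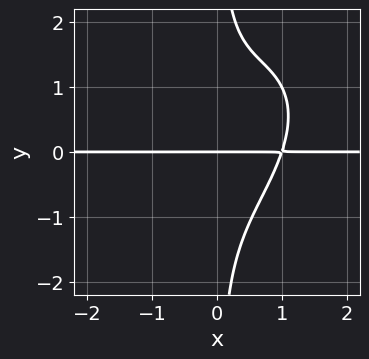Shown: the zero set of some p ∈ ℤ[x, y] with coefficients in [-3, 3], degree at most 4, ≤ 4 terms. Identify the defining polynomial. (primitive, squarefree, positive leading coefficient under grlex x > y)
Degree: no degree-3 curve has this shape, so deg p = 4.
Against the integer gridlines: it crosses the y-axis at the gridline y = 0; the visible x-axis segment lies entirely on the curve.
Solving for integer coefficients yields p as stated.

x^3*y - x^2*y^2 + x*y^3 - y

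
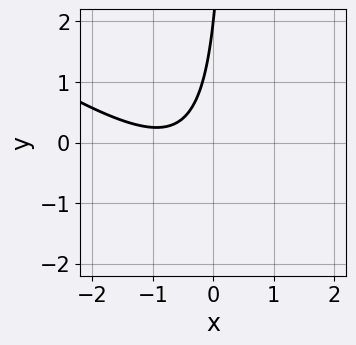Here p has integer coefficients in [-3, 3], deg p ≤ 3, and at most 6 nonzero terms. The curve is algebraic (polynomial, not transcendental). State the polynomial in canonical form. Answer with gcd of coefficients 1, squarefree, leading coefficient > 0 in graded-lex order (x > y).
2*x^2 + 3*x*y + 3*x - y + 2

First, degree: no degree-1 curve has this shape, so deg p = 2.
Next, checking where it meets the axes: it misses every integer gridline on the x-axis; it crosses the y-axis at the gridline y = 2.
Finally, putting this together gives p.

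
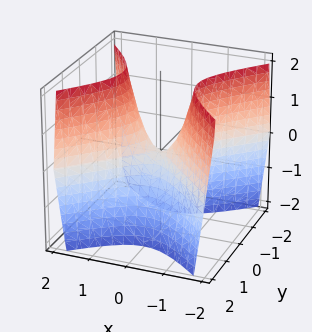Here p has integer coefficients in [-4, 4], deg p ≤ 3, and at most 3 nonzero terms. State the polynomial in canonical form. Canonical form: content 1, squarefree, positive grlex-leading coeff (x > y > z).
2*x^2 - 2*y^2 - z

Degree: a saddle surface; a quadric, so deg p = 2.
Symmetries: mirror symmetry y ↦ −y ⇒ only even powers of y; mirror symmetry x ↦ −x ⇒ only even powers of x.
Checking where it meets the axes: it crosses the z-axis at the gridline z = 0; it crosses the x-axis at the gridline x = 0; one y-axis crossing is at y = 0.
Putting this together gives p.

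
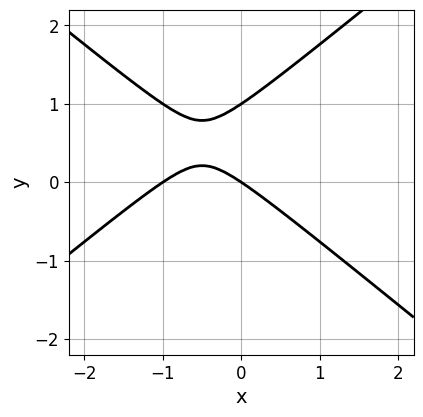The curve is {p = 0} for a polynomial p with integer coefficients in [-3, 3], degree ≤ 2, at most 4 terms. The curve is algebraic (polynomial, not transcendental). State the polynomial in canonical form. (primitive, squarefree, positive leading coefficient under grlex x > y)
First, degree: a generic line meets the curve in up to 2 points, so deg p = 2.
Next, from the visible intercepts: the y-axis gridline crossings are at y ∈ {0, 1}; the x-axis gridline crossings are at x ∈ {-1, 0}.
Finally, these observations pin down the coefficients.

2*x^2 - 3*y^2 + 2*x + 3*y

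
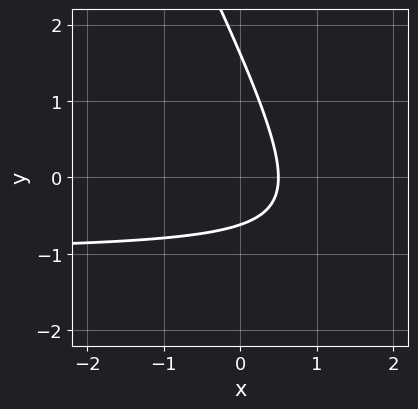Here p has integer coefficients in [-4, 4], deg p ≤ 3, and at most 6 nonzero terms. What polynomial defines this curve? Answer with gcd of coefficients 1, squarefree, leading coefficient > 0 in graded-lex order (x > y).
2*x*y + y^2 + 2*x - y - 1

deg p = 2. The shape is more complex than any degree-1 curve.
Solving for integer coefficients yields p as stated.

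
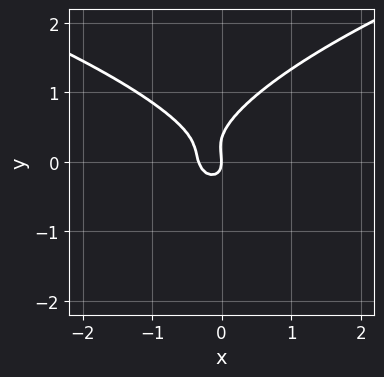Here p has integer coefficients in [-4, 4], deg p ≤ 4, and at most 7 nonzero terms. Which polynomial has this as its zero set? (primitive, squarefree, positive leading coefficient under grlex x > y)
3*y^3 - 3*x^2 - x*y - y^2 - x

1. Degree: the shape is more complex than any degree-2 curve, so deg p = 3.
2. Reading off the gridlines: one x-axis crossing is at x = 0; one y-axis crossing is at y = 0.
3. Putting this together gives p.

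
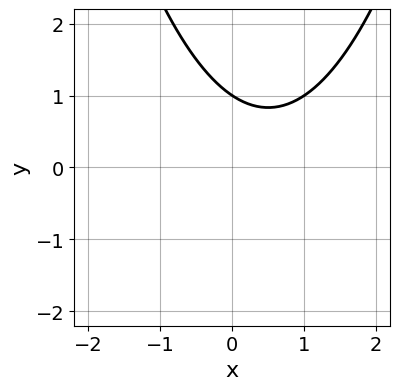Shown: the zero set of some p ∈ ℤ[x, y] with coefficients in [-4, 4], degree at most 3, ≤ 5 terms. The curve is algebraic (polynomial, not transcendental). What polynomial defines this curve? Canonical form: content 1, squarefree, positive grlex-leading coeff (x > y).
(a) deg p = 2.
(b) From the axis intercepts and sections: no x-intercept at any integer in the box; one y-axis crossing is at y = 1.
(c) The integer polynomial consistent with all of this is the stated p.

2*x^2 - 2*x - 3*y + 3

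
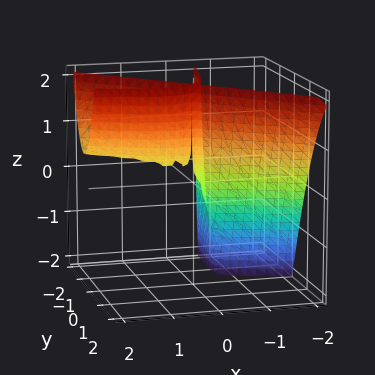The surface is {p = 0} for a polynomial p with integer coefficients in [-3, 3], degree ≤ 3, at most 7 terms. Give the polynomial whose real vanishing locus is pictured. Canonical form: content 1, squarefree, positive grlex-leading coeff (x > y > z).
I count 2 distinct pieces.
Degree: a generic line meets the surface in up to 3 points, so deg p = 3.
Checking where it meets the axes: one y-axis crossing is at y = 0; every point of the z-axis in the box is on the surface; one x-axis crossing is at x = 0.
Fitting integer coefficients to these (and the overall shape) gives p.

x^3 + 3*x^2*y - x^2*z + 2*x*y^2 + 2*y^2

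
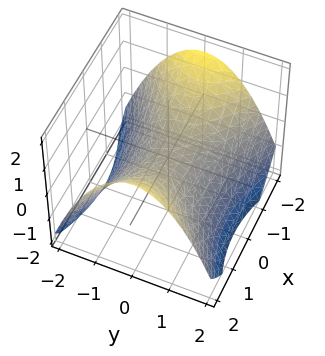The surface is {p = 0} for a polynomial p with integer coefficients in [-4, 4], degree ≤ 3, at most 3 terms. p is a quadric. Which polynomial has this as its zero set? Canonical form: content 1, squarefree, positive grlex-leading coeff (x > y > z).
x^2 - 2*y^2 - 3*z

1. The degree is 2 — a hyperbolic paraboloid; a quadric.
2. Symmetries: the x ↦ −x reflection is a symmetry, so x appears only in even powers; it's symmetric under y → −y, forcing even powers of y.
3. Against the integer gridlines: one y-axis crossing is at y = 0; it crosses the x-axis at the gridline x = 0; it meets the z-axis at z = 0 (among the integer gridlines).
4. Together with the visible shape, these determine p as stated.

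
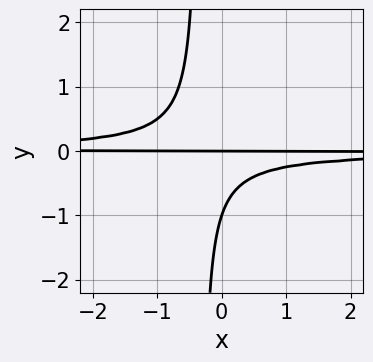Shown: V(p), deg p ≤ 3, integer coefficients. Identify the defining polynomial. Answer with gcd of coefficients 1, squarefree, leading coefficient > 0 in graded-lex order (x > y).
deg p = 3. The shape is more complex than any degree-2 curve.
Reading off the gridlines: among the integer gridlines, it crosses the y-axis at y ∈ {-1, 0}; the visible x-axis segment lies entirely on the curve.
These observations pin down the coefficients.

3*x*y^2 + y^2 + y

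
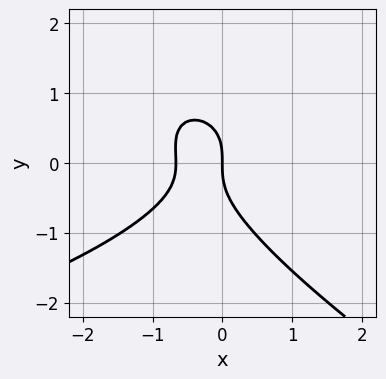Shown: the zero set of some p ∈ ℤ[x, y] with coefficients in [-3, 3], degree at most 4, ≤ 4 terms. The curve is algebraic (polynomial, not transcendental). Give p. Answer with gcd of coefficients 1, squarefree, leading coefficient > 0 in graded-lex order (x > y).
First, the degree is 3 — the shape is more complex than any degree-2 curve.
Next, reading off the gridlines: one y-axis crossing is at y = 0; it crosses the x-axis at the gridline x = 0.
Finally, the integer polynomial consistent with all of this is the stated p.

x*y^2 + 2*y^3 + 3*x^2 + 2*x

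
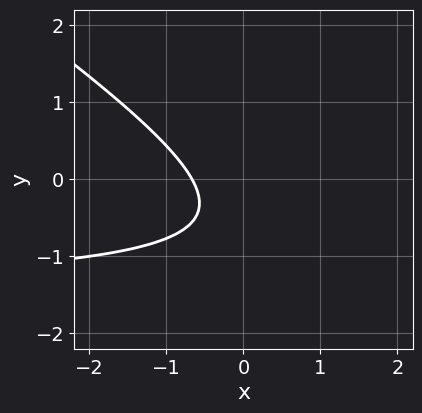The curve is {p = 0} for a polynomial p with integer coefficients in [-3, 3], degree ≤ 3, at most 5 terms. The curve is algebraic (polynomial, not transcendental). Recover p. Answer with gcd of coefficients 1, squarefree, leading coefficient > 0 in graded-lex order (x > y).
(a) deg p = 2. A generic line meets the curve in up to 2 points.
(b) From the axis intercepts and sections: the curve avoids every integer y-axis point in the box.
(c) Fitting integer coefficients to these (and the overall shape) gives p.

2*x*y + 3*y^2 + 3*x + 3*y + 2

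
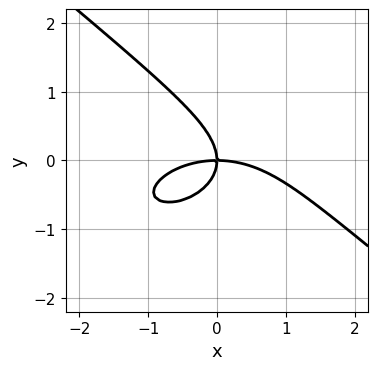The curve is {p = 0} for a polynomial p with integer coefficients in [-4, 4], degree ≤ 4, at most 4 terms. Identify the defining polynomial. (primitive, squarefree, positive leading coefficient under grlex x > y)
x^3 + x*y^2 + 3*y^3 + 3*x*y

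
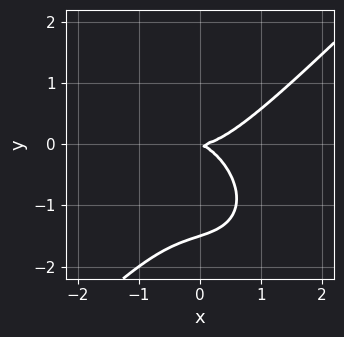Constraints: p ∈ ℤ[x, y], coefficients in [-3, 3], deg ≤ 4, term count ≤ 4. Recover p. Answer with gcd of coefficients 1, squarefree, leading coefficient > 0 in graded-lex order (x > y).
1. Degree: no degree-2 curve has this shape, so deg p = 3.
2. From the axis intercepts and sections: it crosses the y-axis at the gridline y = 0; one x-axis crossing is at x = 0.
3. Assembling these constraints gives the stated polynomial.

2*x^3 - 2*y^3 - x*y - 3*y^2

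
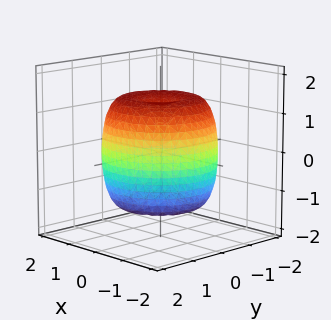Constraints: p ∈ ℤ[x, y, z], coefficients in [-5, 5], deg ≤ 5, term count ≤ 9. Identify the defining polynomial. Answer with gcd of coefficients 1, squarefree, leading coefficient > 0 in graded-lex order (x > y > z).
1. deg p = 4. No degree-3 surface has this shape.
2. By symmetry, the z-axis is an axis of rotation, so x and y enter only as x² + y².
3. From the axis intercepts and sections: a circular section at z = 0 has radius between 1 and 2.
4. Together with the visible shape, these determine p as stated.

2*x^4 + 4*x^2*y^2 + 2*y^4 - 3*x^2 - 3*y^2 + 2*z^2 - 3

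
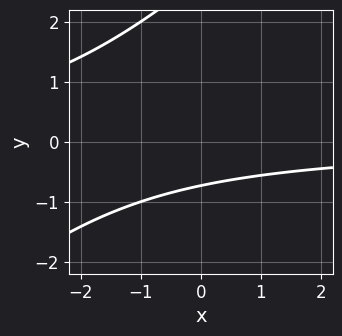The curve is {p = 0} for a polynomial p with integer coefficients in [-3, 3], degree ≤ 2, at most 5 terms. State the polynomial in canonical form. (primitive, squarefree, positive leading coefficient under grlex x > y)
x*y - y^2 + 2*y + 2

(a) deg p = 2. The shape is more complex than any degree-1 curve.
(b) Observable constraints: no x-intercept at any integer in the box.
(c) Matching integer coefficients to the picture gives p.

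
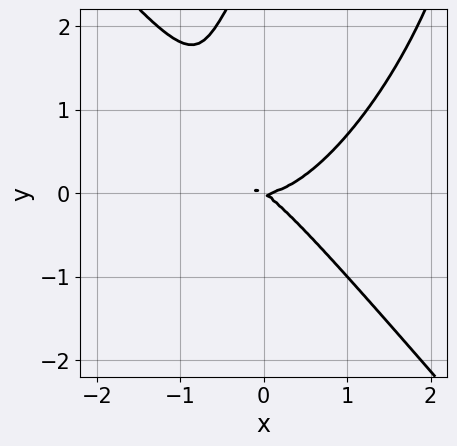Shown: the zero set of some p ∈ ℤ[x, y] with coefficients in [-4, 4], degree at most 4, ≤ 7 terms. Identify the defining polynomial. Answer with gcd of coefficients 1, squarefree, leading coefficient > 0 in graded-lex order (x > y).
The degree is 3 — no degree-2 curve has this shape.
Checking where it meets the axes: it crosses the y-axis at the gridline y = 0; it crosses the x-axis at the gridline x = 0.
These observations pin down the coefficients.

3*x^3 - x*y^2 + y^3 - 2*x*y - 3*y^2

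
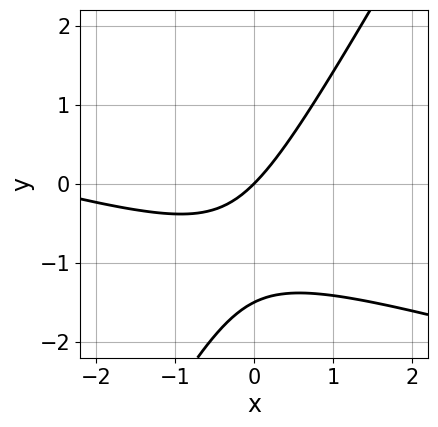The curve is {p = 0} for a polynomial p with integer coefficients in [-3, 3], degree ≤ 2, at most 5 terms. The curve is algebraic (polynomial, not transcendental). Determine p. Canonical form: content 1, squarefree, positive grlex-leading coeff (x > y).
x^2 + 3*x*y - 2*y^2 + 3*x - 3*y

First, deg p = 2. No degree-1 curve has this shape.
Then, from the visible intercepts: one y-axis crossing is at y = 0; it crosses the x-axis at the gridline x = 0.
Finally, matching integer coefficients to the picture gives p.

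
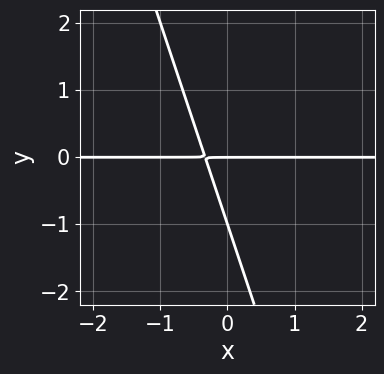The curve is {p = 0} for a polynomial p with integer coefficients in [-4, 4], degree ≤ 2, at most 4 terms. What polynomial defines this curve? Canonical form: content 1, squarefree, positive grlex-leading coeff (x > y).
3*x*y + y^2 + y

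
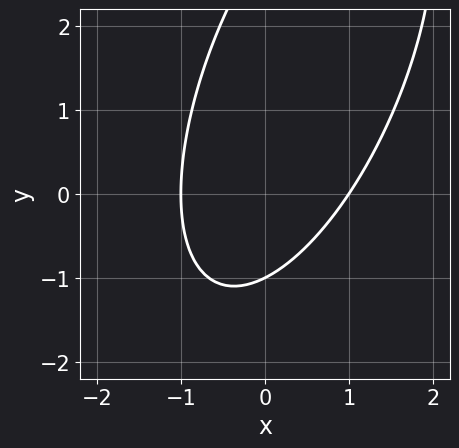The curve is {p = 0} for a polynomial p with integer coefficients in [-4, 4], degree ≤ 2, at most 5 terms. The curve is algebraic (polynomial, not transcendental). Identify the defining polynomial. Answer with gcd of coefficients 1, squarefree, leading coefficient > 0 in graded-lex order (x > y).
3*x^2 - 2*x*y + y^2 - 2*y - 3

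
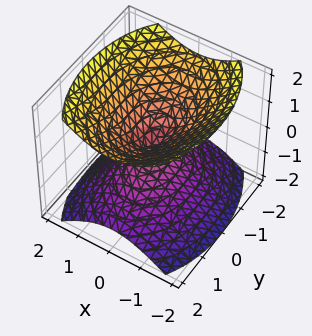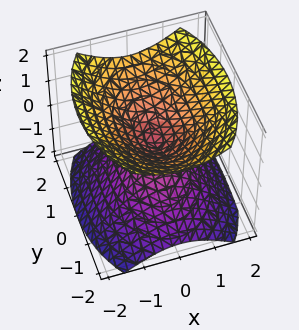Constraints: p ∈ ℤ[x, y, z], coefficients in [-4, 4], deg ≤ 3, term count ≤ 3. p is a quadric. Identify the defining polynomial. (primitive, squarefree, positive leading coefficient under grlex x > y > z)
(a) There are 2 components. They look like related sheets of one shape, so recover p as a whole.
(b) deg p = 2. Two nappes meeting at a single point; a quadric.
(c) Symmetries: mirror symmetry y ↦ −y ⇒ only even powers of y; the x ↦ −x reflection is a symmetry, so x appears only in even powers; mirror symmetry z ↦ −z ⇒ only even powers of z.
(d) Against the integer gridlines: one x-axis crossing is at x = 0; one z-axis crossing is at z = 0; it crosses the y-axis at the gridline y = 0.
(e) Matching integer coefficients to the picture gives p.

2*x^2 + y^2 - 2*z^2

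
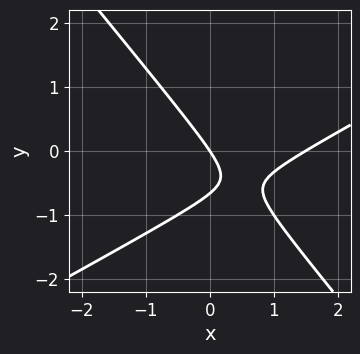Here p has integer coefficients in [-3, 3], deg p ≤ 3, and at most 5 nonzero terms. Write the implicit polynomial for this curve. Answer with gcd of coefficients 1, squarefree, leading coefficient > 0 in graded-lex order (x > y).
2*x^2 - 2*x*y - 3*y^2 - 3*x - 2*y

deg p = 2. The shape is more complex than any degree-1 curve.
Observable constraints: it meets the x-axis at x = 0 (among the integer gridlines); it meets the y-axis at y = 0 (among the integer gridlines).
Fitting integer coefficients to these (and the overall shape) gives p.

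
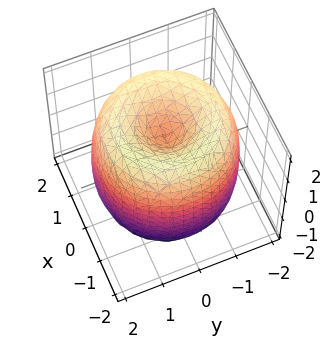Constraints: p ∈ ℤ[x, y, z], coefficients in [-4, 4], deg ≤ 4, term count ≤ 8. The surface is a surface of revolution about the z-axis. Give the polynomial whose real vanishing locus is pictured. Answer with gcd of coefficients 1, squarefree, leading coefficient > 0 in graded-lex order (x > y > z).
Degree: no degree-3 surface has this shape, so deg p = 4.
Symmetries: the z-axis is an axis of rotation, so x and y enter only as x² + y².
Reading off the gridlines: a circular section at z = 1 has radius between 1 and 2; among the integer gridlines, it crosses the z-axis at z ∈ {-1, 1}.
Together with the visible shape, these determine p as stated.

x^4 + 2*x^2*y^2 + y^4 - 3*x^2 - 3*y^2 + z^2 - 1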